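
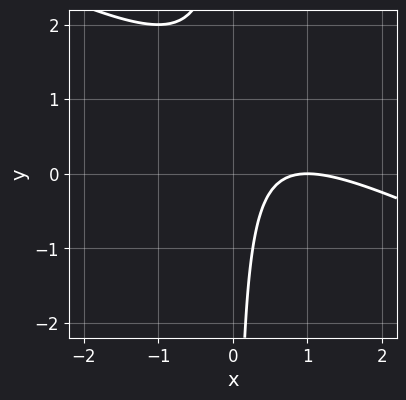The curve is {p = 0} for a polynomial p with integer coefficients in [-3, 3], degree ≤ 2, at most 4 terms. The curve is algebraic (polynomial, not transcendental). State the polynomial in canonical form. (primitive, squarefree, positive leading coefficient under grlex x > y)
First, degree: no degree-1 curve has this shape, so deg p = 2.
Then, from the axis intercepts and sections: one x-axis crossing is at x = 1; the curve avoids every integer y-axis point in the box.
Finally, fitting integer coefficients to these (and the overall shape) gives p.

x^2 + 2*x*y - 2*x + 1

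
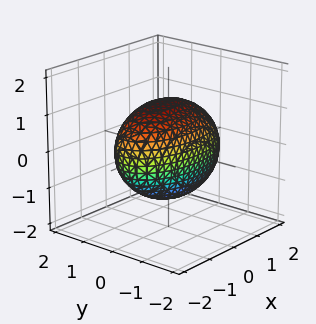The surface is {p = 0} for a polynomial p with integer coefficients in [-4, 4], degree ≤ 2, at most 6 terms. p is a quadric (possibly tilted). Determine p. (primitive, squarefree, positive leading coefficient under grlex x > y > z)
x^2 + 3*y^2 - y*z + 2*z^2 - 3

deg p = 2.
Reading off the gridlines: the y-axis gridline crossings are at y ∈ {-1, 1}.
The integer polynomial consistent with all of this is the stated p.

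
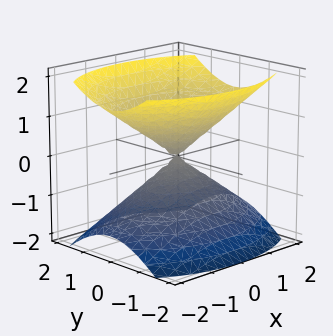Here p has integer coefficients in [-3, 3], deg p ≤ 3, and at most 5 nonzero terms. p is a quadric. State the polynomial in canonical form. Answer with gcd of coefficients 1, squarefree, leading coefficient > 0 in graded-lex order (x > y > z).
There are 2 components.
deg p = 2.
Symmetries: the x ↦ −x reflection is a symmetry, so x appears only in even powers; mirror symmetry y ↦ −y ⇒ only even powers of y; it's symmetric under z → −z, forcing even powers of z.
Against the integer gridlines: it crosses the x-axis at the gridline x = 0; it crosses the y-axis at the gridline y = 0.
These observations pin down the coefficients.

x^2 + 2*y^2 - 2*z^2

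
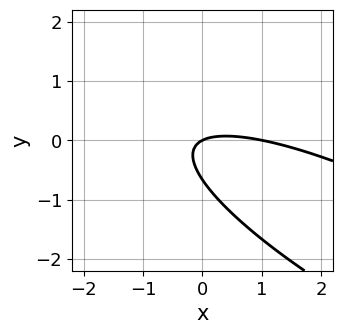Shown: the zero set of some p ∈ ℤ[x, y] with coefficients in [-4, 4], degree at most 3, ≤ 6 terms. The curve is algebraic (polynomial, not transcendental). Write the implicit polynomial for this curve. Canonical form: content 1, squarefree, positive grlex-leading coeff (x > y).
(a) Degree: no degree-1 curve has this shape, so deg p = 2.
(b) From the axis intercepts and sections: the x-axis gridline crossings are at x ∈ {0, 1}; one y-axis crossing is at y = 0.
(c) Putting this together gives p.

x^2 + 3*x*y + 3*y^2 - x + 2*y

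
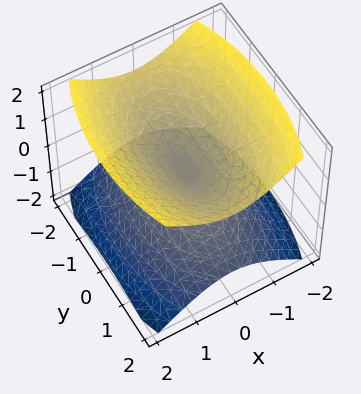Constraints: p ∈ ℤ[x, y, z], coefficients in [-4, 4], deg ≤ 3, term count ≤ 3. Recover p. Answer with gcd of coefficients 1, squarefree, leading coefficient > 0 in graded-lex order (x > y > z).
(a) I count 2 distinct pieces. They look like related sheets of one shape, so recover p as a whole.
(b) Degree: a double cone through the origin; a quadric, so deg p = 2.
(c) Symmetries: it's symmetric under x → −x, forcing even powers of x; it's symmetric under y → −y, forcing even powers of y; the z ↦ −z reflection is a symmetry, so z appears only in even powers.
(d) Reading off the gridlines: one y-axis crossing is at y = 0; it meets the x-axis at x = 0 (among the integer gridlines); one z-axis crossing is at z = 0.
(e) Together with the visible shape, these determine p as stated.

3*x^2 + y^2 - 3*z^2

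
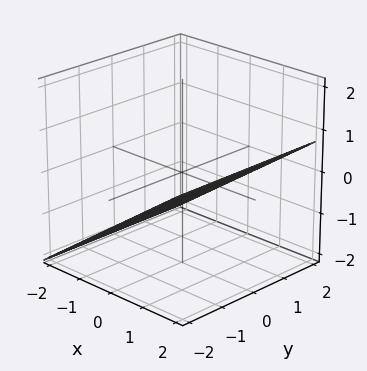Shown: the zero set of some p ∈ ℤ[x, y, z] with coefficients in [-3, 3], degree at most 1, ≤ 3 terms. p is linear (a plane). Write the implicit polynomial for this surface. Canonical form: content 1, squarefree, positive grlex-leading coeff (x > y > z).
2*x - 3*z - 2

The degree is 1 — every cross-section is a straight line — this is a plane.
Observable constraints: it meets the x-axis at x = 1 (among the integer gridlines); no y-intercept at any integer in the box.
These observations pin down the coefficients.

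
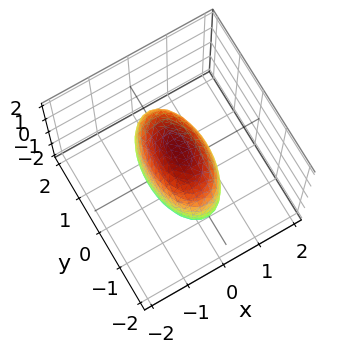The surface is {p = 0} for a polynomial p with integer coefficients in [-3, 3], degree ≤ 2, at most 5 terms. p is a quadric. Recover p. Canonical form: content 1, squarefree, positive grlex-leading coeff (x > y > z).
1. Degree: bounded and convex; a quadric, so deg p = 2.
2. Symmetries: mirror symmetry y ↦ −y ⇒ only even powers of y; it's symmetric under x → −x, forcing even powers of x; it's symmetric under z → −z, forcing even powers of z.
3. Assembling these constraints gives the stated polynomial.

3*x^2 + y^2 + z^2 - 2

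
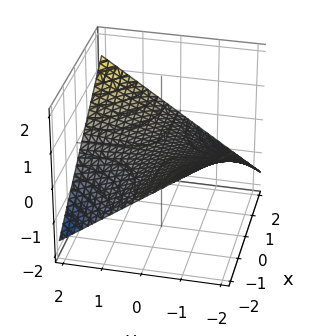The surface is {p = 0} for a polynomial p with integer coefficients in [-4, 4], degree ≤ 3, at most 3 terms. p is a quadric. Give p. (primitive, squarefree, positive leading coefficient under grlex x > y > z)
x*y - 3*z

The degree is 2 — a hyperbolic paraboloid; a quadric.
Against the integer gridlines: one z-axis crossing is at z = 0; the visible y-axis segment lies entirely on the surface.
Matching integer coefficients to the picture gives p. Check: (1, 0, 0) on the x-axis lies on the surface, and p(1, 0, 0) = 0. ✓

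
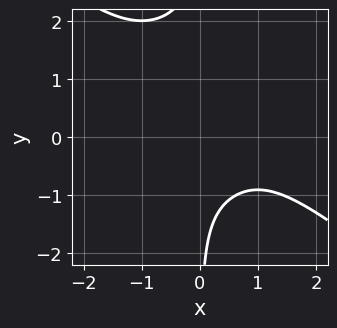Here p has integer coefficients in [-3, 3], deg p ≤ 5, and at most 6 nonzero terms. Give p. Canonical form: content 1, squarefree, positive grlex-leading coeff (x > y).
1. The degree is 4 — the shape is more complex than any degree-3 curve.
2. Observable constraints: it misses every integer gridline on the y-axis; no x-intercept at any integer in the box.
3. Together with the visible shape, these determine p as stated.

x^4 + 2*x*y^3 - 3*x*y^2 + 3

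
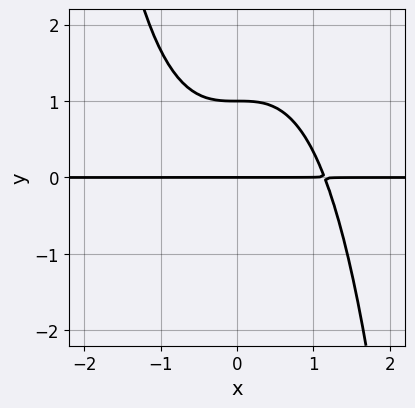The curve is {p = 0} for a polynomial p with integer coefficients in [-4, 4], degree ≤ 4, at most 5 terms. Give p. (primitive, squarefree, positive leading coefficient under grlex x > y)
(a) The degree is 4 — the shape is more complex than any degree-3 curve.
(b) Checking where it meets the axes: the y-axis gridline crossings are at y ∈ {0, 1}; every point of the x-axis in the box is on the curve.
(c) These observations pin down the coefficients.

2*x^3*y + 3*y^2 - 3*y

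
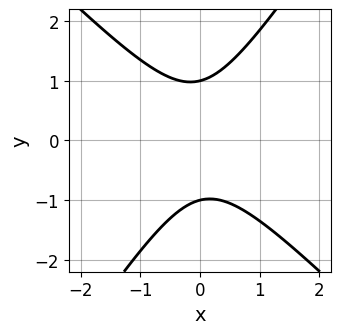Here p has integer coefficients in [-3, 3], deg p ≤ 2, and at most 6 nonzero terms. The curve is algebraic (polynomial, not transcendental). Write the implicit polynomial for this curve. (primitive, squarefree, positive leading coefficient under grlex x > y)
First, degree: the shape is more complex than any degree-1 curve, so deg p = 2.
Then, from the visible intercepts: the curve avoids every integer x-axis point in the box; the y-axis gridline crossings are at y ∈ {-1, 1}.
Finally, the integer polynomial consistent with all of this is the stated p.

3*x^2 + x*y - 2*y^2 + 2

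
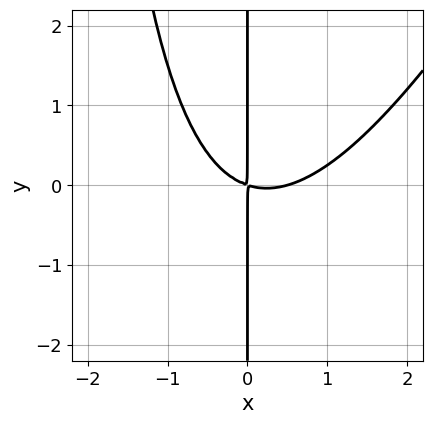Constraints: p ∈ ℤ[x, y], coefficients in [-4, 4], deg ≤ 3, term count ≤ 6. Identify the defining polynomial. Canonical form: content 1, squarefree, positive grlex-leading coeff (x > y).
1. The degree is 3 — a generic line meets the curve in up to 3 points.
2. Checking where it meets the axes: the visible y-axis segment lies entirely on the curve.
3. These observations pin down the coefficients.

2*x^3 - x^2*y - x^2 - 3*x*y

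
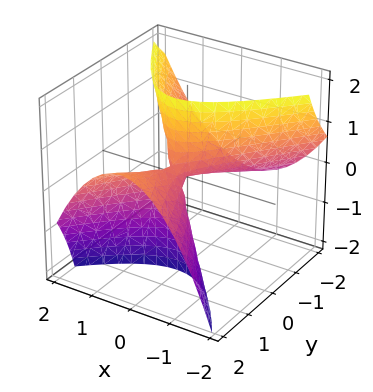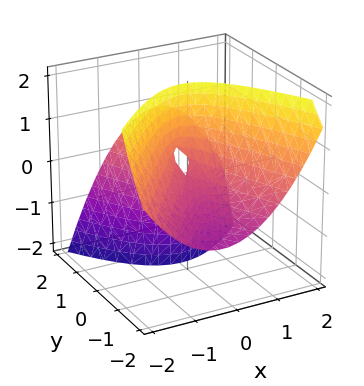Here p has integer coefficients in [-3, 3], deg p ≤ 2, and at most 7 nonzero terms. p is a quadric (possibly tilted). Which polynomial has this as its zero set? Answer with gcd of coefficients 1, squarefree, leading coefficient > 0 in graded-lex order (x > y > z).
First, the degree is 2 — no degree-1 surface has this shape.
Next, checking where it meets the axes: one y-axis crossing is at y = 0; it crosses the x-axis at the gridline x = 0.
Finally, together with the visible shape, these determine p as stated.

3*x^2 - x*y - y^2 + 3*y*z - z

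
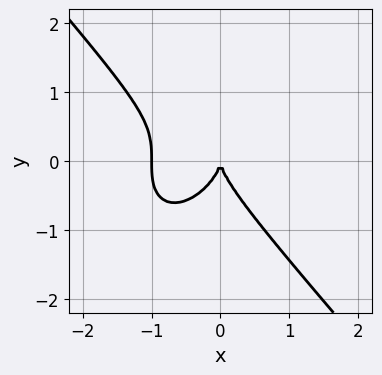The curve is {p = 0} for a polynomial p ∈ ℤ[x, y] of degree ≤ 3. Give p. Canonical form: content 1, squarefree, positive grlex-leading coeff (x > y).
3*x^3 + 2*y^3 + 3*x^2

The degree is 3 — the shape is more complex than any degree-2 curve.
Against the integer gridlines: among the integer gridlines, it crosses the x-axis at x ∈ {-1, 0}; it meets the y-axis at y = 0 (among the integer gridlines).
These observations pin down the coefficients.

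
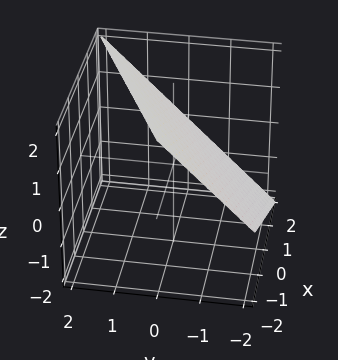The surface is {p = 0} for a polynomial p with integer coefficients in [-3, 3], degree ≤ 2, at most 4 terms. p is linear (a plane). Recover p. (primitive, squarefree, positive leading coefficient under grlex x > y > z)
1. The degree is 1 — every cross-section is a straight line — this is a plane.
2. From the visible intercepts: one z-axis crossing is at z = 1; one y-axis crossing is at y = -1.
3. Putting this together gives p. Check: (2, 0, 0) on the x-axis lies on the surface, and p(2, 0, 0) = 0. ✓

x - 2*y + 2*z - 2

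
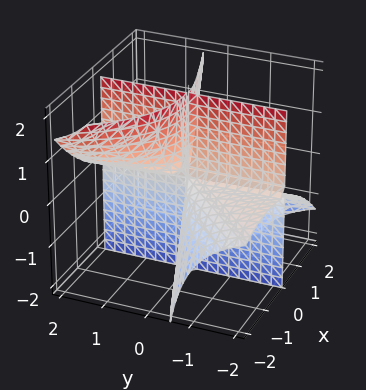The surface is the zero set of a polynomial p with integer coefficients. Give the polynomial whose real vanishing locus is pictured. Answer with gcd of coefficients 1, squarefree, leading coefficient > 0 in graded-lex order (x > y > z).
x^3 - x^2*y - 3*x*y*z

First, the picture has 2 separate pieces.
Next, deg p = 3.
Then, reading off the gridlines: the visible y-axis segment lies entirely on the surface; every point of the z-axis in the box is on the surface; one x-axis crossing is at x = 0.
Finally, solving for integer coefficients yields p as stated.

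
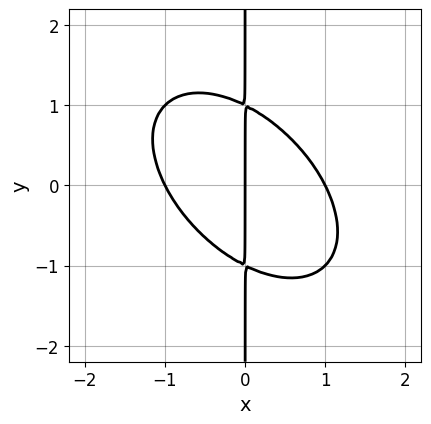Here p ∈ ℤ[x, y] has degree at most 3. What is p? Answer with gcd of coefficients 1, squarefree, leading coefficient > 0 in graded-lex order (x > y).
x^3 + x^2*y + x*y^2 - x

1. deg p = 3. No degree-2 curve has this shape.
2. From the axis intercepts and sections: every point of the y-axis in the box is on the curve; the x-axis gridline crossings are at x ∈ {-1, 0, 1}.
3. Fitting integer coefficients to these (and the overall shape) gives p.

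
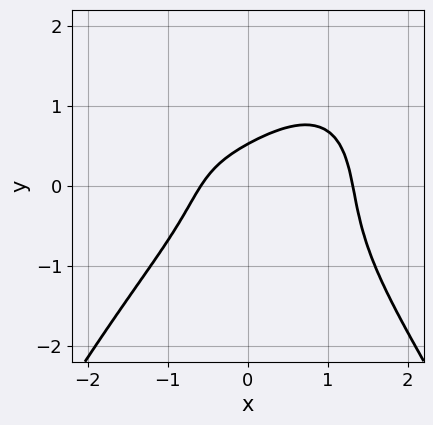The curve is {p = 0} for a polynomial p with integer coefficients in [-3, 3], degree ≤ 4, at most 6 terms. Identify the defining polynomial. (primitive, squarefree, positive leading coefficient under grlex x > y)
2*x^4 + 3*y^3 - 3*x + 3*y - 2

(a) deg p = 4. No degree-3 curve has this shape.
(b) The integer polynomial consistent with all of this is the stated p.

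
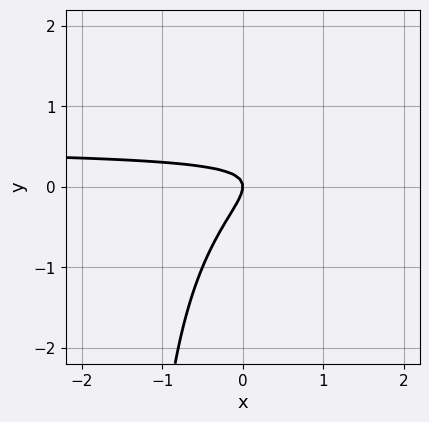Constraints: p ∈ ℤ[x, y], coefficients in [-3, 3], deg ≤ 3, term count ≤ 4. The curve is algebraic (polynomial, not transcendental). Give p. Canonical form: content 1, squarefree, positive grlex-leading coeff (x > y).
2*x*y^2 - 3*x*y + 3*y^2 + x

(a) Degree: the shape is more complex than any degree-2 curve, so deg p = 3.
(b) Observable constraints: it meets the x-axis at x = 0 (among the integer gridlines); one y-axis crossing is at y = 0.
(c) Together with the visible shape, these determine p as stated.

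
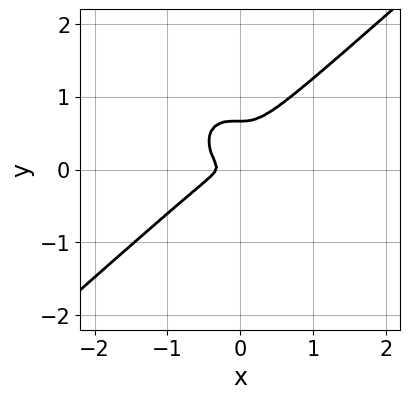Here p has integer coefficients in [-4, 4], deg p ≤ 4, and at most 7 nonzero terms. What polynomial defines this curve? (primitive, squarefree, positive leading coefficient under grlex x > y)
(a) Degree: the shape is more complex than any degree-2 curve, so deg p = 3.
(b) The integer polynomial consistent with all of this is the stated p.

3*x^3 - x^2*y - 3*y^3 + x^2 + 2*y^2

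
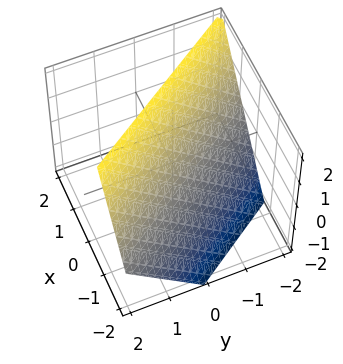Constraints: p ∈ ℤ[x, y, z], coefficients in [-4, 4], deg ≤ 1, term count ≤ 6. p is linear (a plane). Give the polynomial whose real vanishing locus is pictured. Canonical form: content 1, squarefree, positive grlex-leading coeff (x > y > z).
3*x + 2*y - 2*z + 2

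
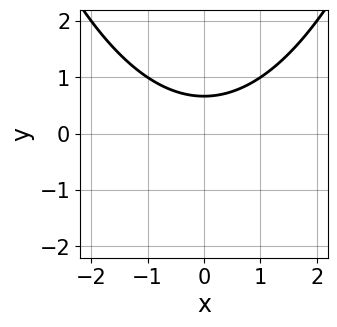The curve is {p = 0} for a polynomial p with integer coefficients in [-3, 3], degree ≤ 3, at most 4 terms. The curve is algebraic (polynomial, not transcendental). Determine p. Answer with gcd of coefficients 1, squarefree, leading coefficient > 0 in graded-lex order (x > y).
x^2 - 3*y + 2

First, degree: a generic line meets the curve in up to 2 points, so deg p = 2.
Then, symmetries: mirror symmetry x ↦ −x ⇒ only even powers of x.
Next, checking where it meets the axes: it misses every integer gridline on the x-axis.
Finally, putting this together gives p.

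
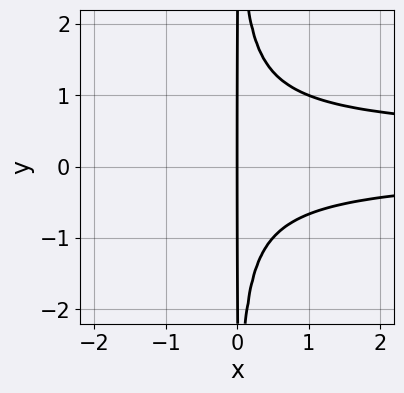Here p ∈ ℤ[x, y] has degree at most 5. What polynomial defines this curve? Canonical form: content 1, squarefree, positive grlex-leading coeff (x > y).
1. Degree: the shape is more complex than any degree-3 curve, so deg p = 4.
2. From the axis intercepts and sections: the visible y-axis segment lies entirely on the curve; it meets the x-axis at x = 0 (among the integer gridlines).
3. Fitting integer coefficients to these (and the overall shape) gives p.

3*x^2*y^2 - x^2*y - 2*x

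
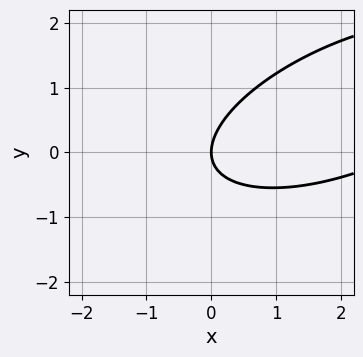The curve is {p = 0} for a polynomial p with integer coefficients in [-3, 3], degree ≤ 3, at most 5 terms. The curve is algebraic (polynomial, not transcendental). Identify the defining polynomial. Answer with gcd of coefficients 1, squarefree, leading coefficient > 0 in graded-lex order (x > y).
deg p = 2.
From the visible intercepts: it crosses the y-axis at the gridline y = 0; it meets the x-axis at x = 0 (among the integer gridlines).
Solving for integer coefficients yields p as stated.

x^2 - 2*x*y + 3*y^2 - 3*x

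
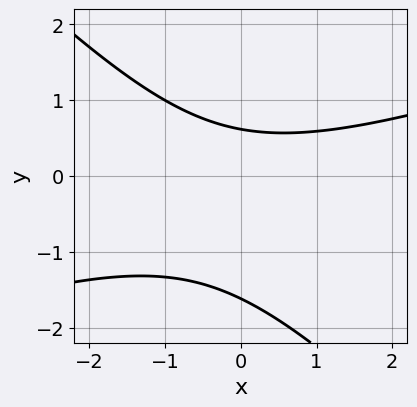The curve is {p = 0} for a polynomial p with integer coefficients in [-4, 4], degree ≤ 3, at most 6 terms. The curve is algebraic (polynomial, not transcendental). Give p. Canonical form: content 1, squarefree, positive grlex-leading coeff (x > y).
x^2 - 2*x*y - 3*y^2 - 3*y + 3

The degree is 2 — the shape is more complex than any degree-1 curve.
Against the integer gridlines: it misses every integer gridline on the x-axis.
Fitting integer coefficients to these (and the overall shape) gives p.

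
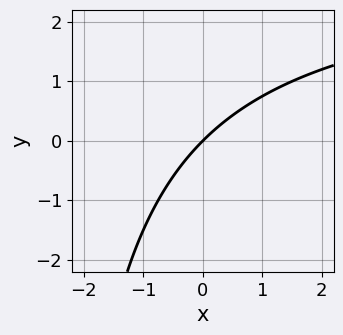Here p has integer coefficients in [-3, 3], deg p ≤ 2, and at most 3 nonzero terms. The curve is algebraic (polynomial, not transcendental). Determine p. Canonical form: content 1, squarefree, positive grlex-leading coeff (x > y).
x*y - 3*x + 3*y

First, degree: a generic line meets the curve in up to 2 points, so deg p = 2.
Next, from the visible intercepts: it meets the x-axis at x = 0 (among the integer gridlines); one y-axis crossing is at y = 0.
Finally, these observations pin down the coefficients.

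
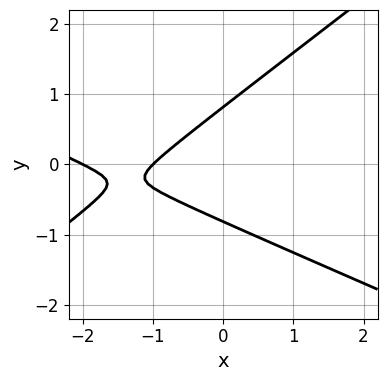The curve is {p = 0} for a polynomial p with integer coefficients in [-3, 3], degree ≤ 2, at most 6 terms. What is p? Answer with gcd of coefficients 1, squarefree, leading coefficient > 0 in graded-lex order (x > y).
First, deg p = 2. A generic line meets the curve in up to 2 points.
Then, reading off the gridlines: the x-axis gridline crossings are at x ∈ {-2, -1}.
Finally, putting this together gives p.

x^2 + x*y - 3*y^2 + 3*x + 2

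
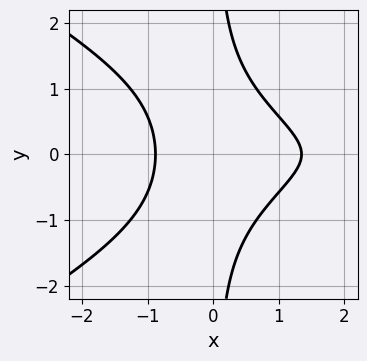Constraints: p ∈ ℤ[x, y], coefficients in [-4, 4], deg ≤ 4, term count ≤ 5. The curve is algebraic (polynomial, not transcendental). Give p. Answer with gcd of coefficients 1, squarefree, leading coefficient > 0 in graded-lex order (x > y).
x^3 - 3*x*y^2 - 3*x^2 + 3

The degree is 3 — the shape is more complex than any degree-2 curve.
Symmetries: the y ↦ −y reflection is a symmetry, so y appears only in even powers.
Observable constraints: it misses every integer gridline on the y-axis.
The integer polynomial consistent with all of this is the stated p.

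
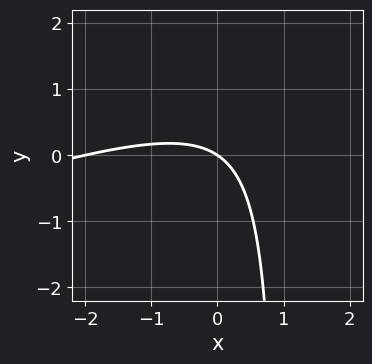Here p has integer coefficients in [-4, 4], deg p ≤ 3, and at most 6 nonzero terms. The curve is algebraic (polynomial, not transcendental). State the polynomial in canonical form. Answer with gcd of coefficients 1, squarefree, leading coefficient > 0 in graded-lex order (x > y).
x^2 - 3*x*y + 2*x + 3*y

(a) Degree: no degree-1 curve has this shape, so deg p = 2.
(b) From the axis intercepts and sections: the x-axis gridline crossings are at x ∈ {-2, 0}; it crosses the y-axis at the gridline y = 0.
(c) Solving for integer coefficients yields p as stated.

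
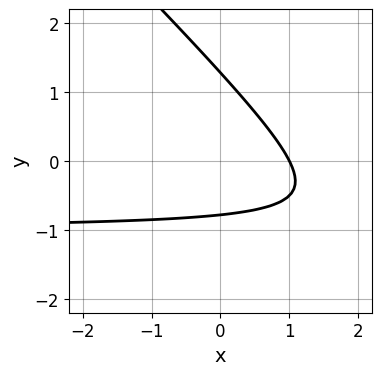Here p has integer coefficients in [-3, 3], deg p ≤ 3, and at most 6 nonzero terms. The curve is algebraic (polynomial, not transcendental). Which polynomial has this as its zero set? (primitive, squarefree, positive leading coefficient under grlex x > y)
2*x*y + 2*y^2 + 2*x - y - 2

(a) Degree: the shape is more complex than any degree-1 curve, so deg p = 2.
(b) Observable constraints: it meets the x-axis at x = 1 (among the integer gridlines).
(c) These observations pin down the coefficients.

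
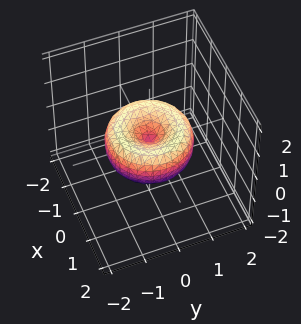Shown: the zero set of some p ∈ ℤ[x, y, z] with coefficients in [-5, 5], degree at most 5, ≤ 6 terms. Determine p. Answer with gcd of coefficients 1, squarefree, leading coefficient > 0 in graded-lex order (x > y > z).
2*x^4 + 4*x^2*y^2 + 2*y^4 - 3*x^2 - 3*y^2 + 3*z^2

First, degree: a generic line meets the surface in up to 4 points, so deg p = 4.
Then, symmetry: the z-axis is an axis of rotation, so x and y enter only as x² + y².
Then, checking where it meets the axes: it meets the x-axis at x = 0 (among the integer gridlines); a circular section at z = 0 has radius between 1 and 2; one y-axis crossing is at y = 0.
Finally, solving for integer coefficients yields p as stated.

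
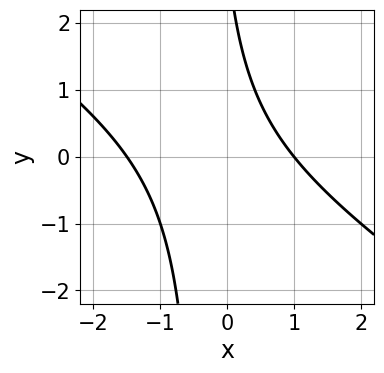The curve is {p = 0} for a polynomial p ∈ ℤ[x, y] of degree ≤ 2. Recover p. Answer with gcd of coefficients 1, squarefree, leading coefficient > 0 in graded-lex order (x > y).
(a) The degree is 2 — a generic line meets the curve in up to 2 points.
(b) Observable constraints: no y-intercept at any integer in the box; one x-axis crossing is at x = 1.
(c) Matching integer coefficients to the picture gives p.

2*x^2 + 3*x*y + x + y - 3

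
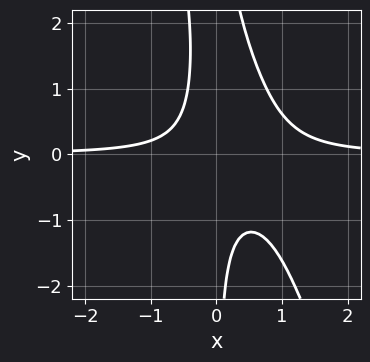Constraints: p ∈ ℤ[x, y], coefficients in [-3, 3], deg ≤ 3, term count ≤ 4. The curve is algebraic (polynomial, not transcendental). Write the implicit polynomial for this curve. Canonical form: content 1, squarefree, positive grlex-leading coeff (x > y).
3*x^2*y + x*y^2 - 2*x*y - 1

1. The degree is 3 — the shape is more complex than any degree-2 curve.
2. Reading off the gridlines: no y-intercept at any integer in the box; it misses every integer gridline on the x-axis.
3. Together with the visible shape, these determine p as stated.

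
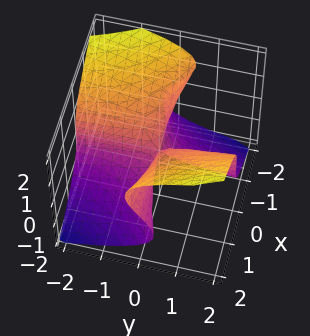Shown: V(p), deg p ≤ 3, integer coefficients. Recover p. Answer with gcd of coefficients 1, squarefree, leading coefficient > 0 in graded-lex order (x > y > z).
1. deg p = 3.
2. From the axis intercepts and sections: one z-axis crossing is at z = 0; every point of the y-axis in the box is on the surface.
3. These observations pin down the coefficients.

x^2*z - 2*z^3 + 3*x*y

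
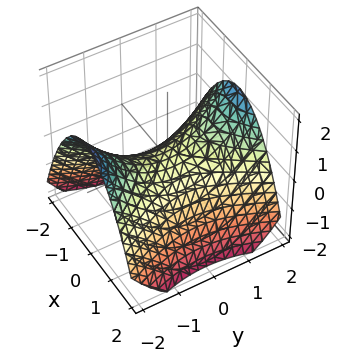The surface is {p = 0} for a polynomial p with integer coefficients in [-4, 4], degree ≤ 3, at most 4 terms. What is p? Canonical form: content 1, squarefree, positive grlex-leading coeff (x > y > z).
1. deg p = 2. A hyperbolic paraboloid; a quadric.
2. Symmetries: mirror symmetry x ↦ −x ⇒ only even powers of x; the y ↦ −y reflection is a symmetry, so y appears only in even powers.
3. Checking where it meets the axes: it meets the y-axis at y = 0 (among the integer gridlines); it crosses the z-axis at the gridline z = 0; it meets the x-axis at x = 0 (among the integer gridlines).
4. Assembling these constraints gives the stated polynomial.

2*x^2 - y^2 + 3*z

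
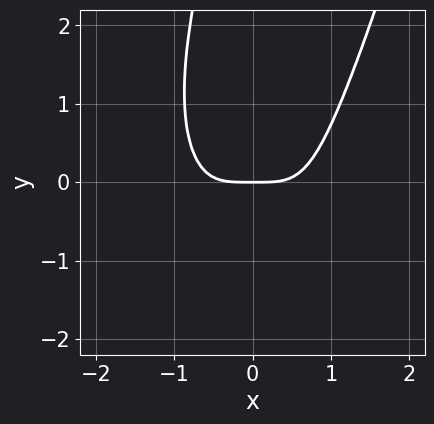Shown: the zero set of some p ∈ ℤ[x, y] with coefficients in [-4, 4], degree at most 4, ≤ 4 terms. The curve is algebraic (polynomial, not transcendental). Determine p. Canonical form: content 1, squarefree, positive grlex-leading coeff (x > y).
First, degree: no degree-3 curve has this shape, so deg p = 4.
Next, reading off the gridlines: it meets the x-axis at x = 0 (among the integer gridlines); it meets the y-axis at y = 0 (among the integer gridlines).
Finally, putting this together gives p.

2*x^4 - x*y^2 - 2*y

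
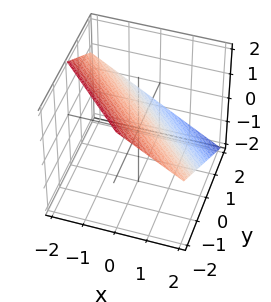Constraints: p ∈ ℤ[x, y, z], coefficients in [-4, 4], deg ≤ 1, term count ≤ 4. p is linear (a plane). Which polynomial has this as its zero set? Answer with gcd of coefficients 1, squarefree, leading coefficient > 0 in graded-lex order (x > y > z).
2*x + 2*y + 3*z - 2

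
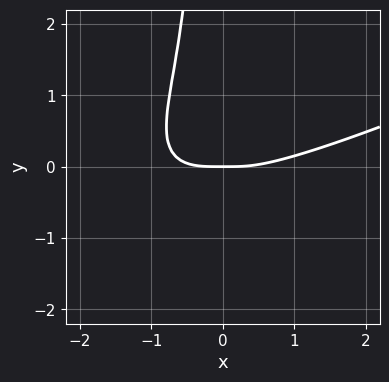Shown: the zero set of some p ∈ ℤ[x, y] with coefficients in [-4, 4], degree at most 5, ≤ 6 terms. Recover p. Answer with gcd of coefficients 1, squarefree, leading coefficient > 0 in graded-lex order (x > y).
First, the degree is 4 — a generic line meets the curve in up to 4 points.
Next, from the visible intercepts: one y-axis crossing is at y = 0; it crosses the x-axis at the gridline x = 0.
Finally, matching integer coefficients to the picture gives p.

x^4 - 3*x^3*y + 2*x^2*y^2 - 3*x^2*y - y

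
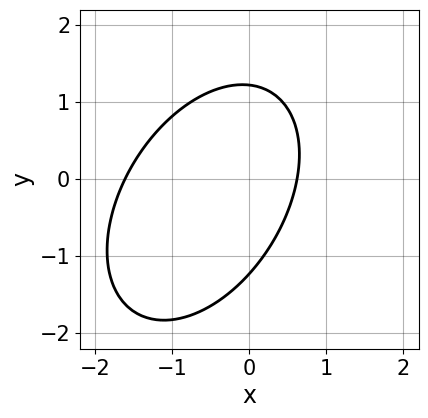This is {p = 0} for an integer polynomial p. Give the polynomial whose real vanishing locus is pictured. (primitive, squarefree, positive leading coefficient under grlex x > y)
(a) Degree: the shape is more complex than any degree-1 curve, so deg p = 2.
(b) Matching integer coefficients to the picture gives p.

3*x^2 - 2*x*y + 2*y^2 + 3*x - 3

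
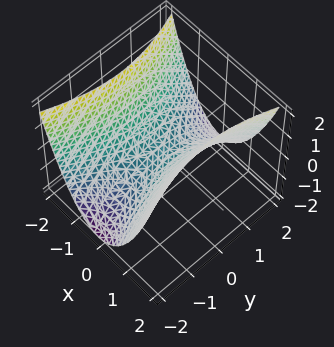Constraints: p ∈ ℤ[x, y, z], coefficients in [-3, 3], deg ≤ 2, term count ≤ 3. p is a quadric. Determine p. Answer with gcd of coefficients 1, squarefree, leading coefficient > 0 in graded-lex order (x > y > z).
First, deg p = 2. A hyperbolic paraboloid; a quadric.
Next, symmetries: mirror symmetry y ↦ −y ⇒ only even powers of y; the x ↦ −x reflection is a symmetry, so x appears only in even powers.
Then, from the visible intercepts: one x-axis crossing is at x = 0; it meets the y-axis at y = 0 (among the integer gridlines); it crosses the z-axis at the gridline z = 0.
Finally, these observations pin down the coefficients.

3*x^2 - y^2 - 3*z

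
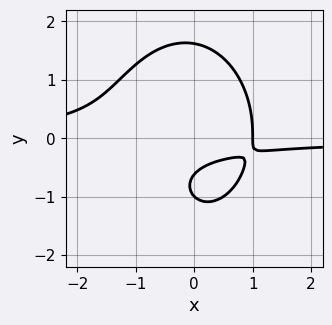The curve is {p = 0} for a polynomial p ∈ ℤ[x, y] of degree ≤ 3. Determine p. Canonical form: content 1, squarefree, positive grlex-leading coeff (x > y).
(a) The degree is 3 — the shape is more complex than any degree-2 curve.
(b) From the axis intercepts and sections: it crosses the x-axis at the gridline x = 1; it meets the y-axis at y = -1 (among the integer gridlines).
(c) Assembling these constraints gives the stated polynomial.

2*x^2*y + y^3 + x - 2*y - 1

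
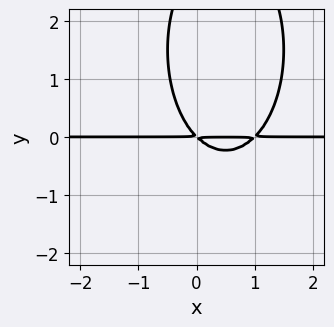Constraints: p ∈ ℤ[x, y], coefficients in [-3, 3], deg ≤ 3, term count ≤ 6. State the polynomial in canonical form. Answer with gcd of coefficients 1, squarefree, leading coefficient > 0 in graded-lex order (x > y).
Degree: no degree-2 curve has this shape, so deg p = 3.
From the axis intercepts and sections: the visible x-axis segment lies entirely on the curve.
Matching integer coefficients to the picture gives p.

3*x^2*y + y^3 - 3*x*y - 3*y^2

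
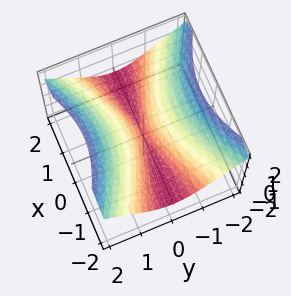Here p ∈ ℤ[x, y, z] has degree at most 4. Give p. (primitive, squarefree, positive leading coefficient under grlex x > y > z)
x^2*z + z^3 - 3*y^2

First, the degree is 3 — a generic line meets the surface in up to 3 points.
Then, reading off the gridlines: it meets the y-axis at y = 0 (among the integer gridlines); every point of the x-axis in the box is on the surface; it meets the z-axis at z = 0 (among the integer gridlines).
Finally, matching integer coefficients to the picture gives p.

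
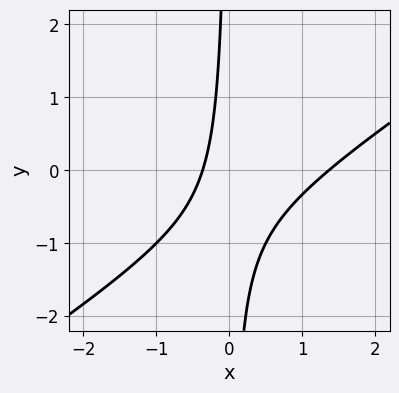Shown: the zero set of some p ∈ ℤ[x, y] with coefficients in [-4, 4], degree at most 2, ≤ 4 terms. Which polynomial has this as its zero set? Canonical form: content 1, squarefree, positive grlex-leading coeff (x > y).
2*x^2 - 3*x*y - 2*x - 1

(a) deg p = 2. No degree-1 curve has this shape.
(b) Observable constraints: it misses every integer gridline on the y-axis.
(c) Matching integer coefficients to the picture gives p.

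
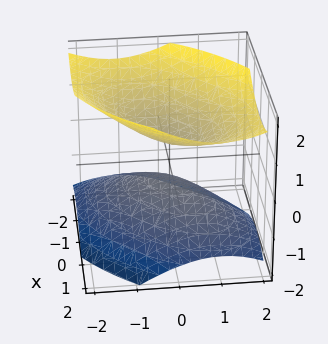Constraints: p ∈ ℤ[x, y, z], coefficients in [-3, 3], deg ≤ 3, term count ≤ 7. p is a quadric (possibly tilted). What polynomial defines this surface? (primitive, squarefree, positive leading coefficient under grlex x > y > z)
2*x^2 - 2*x*y + 2*y^2 - 3*z^2 + 1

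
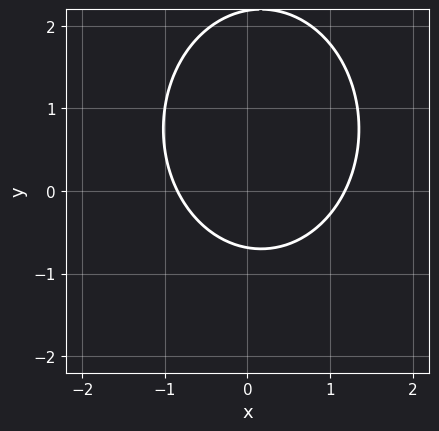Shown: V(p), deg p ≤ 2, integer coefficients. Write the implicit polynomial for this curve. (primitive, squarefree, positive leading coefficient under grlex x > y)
First, the degree is 2 — no degree-1 curve has this shape.
Finally, the integer polynomial consistent with all of this is the stated p.

3*x^2 + 2*y^2 - x - 3*y - 3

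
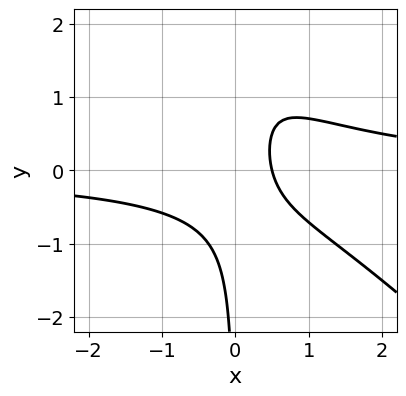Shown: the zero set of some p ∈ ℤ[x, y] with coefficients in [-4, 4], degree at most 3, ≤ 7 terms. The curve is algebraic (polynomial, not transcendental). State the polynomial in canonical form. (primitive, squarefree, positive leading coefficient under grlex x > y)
Degree: no degree-2 curve has this shape, so deg p = 3.
Checking where it meets the axes: no y-intercept at any integer in the box.
Solving for integer coefficients yields p as stated.

2*x^2*y + 2*x*y^2 - 2*x*y - 2*x + 1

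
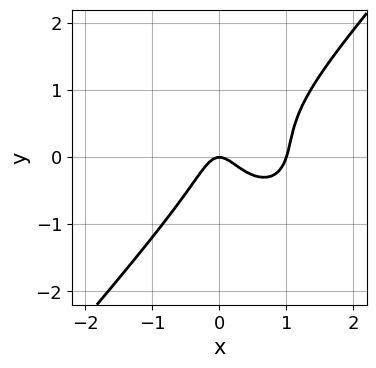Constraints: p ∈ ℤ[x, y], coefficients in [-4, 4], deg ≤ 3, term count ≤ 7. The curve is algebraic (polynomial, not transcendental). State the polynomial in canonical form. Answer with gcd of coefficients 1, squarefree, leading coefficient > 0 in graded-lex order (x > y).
3*x^3 - 2*y^3 - 3*x^2 + y^2 - y

(a) Degree: no degree-2 curve has this shape, so deg p = 3.
(b) Reading off the gridlines: it meets the y-axis at y = 0 (among the integer gridlines); among the integer gridlines, it crosses the x-axis at x ∈ {0, 1}.
(c) Assembling these constraints gives the stated polynomial.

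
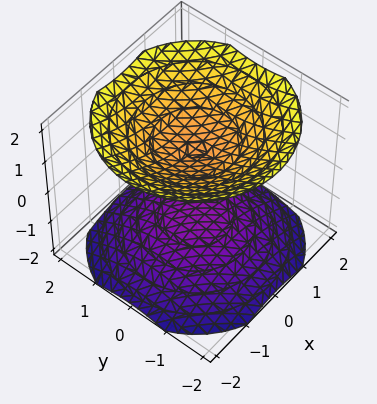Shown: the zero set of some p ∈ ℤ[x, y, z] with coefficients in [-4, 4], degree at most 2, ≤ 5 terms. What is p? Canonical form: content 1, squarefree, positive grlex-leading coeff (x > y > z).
1. There are 2 components. They look like related sheets of one shape, so recover p as a whole.
2. Degree: two separate bowl-shaped sheets opening away from each other; a quadric, so deg p = 2.
3. Symmetries: the z ↦ −z reflection is a symmetry, so z appears only in even powers; every cross-section ⟂ z is a circle, so x, y appear only via x² + y².
4. From the visible intercepts: among the integer gridlines, it crosses the z-axis at z ∈ {-1, 1}; no y-intercept at any integer in the box; the surface avoids every integer x-axis point in the box.
5. Solving for integer coefficients yields p as stated.

2*x^2 + 2*y^2 - 3*z^2 + 3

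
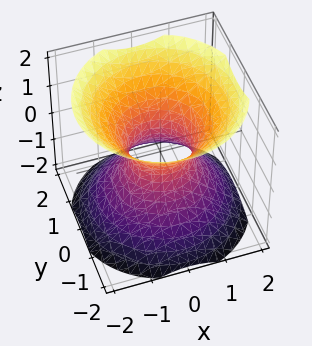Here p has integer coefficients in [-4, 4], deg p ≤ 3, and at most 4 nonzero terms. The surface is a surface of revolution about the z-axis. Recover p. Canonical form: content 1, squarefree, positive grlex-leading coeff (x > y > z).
1. The degree is 2 — a generic line meets the surface in up to 2 points.
2. Symmetries: the z-axis is an axis of rotation, so x and y enter only as x² + y².
3. From the visible intercepts: the surface avoids every integer z-axis point in the box; a circular section at z = 0 has radius between 0 and 1.
4. Together with the visible shape, these determine p as stated.

3*x^2 + 3*y^2 - 3*z^2 - 2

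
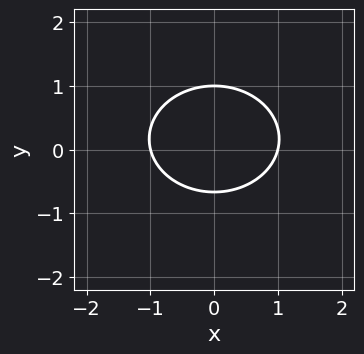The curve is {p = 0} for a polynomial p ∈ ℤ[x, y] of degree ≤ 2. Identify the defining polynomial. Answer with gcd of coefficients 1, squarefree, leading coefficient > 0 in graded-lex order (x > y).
1. Degree: the shape is more complex than any degree-1 curve, so deg p = 2.
2. Symmetries: the x ↦ −x reflection is a symmetry, so x appears only in even powers.
3. From the visible intercepts: it meets the y-axis at y = 1 (among the integer gridlines); the x-axis gridline crossings are at x ∈ {-1, 1}.
4. Together with the visible shape, these determine p as stated.

2*x^2 + 3*y^2 - y - 2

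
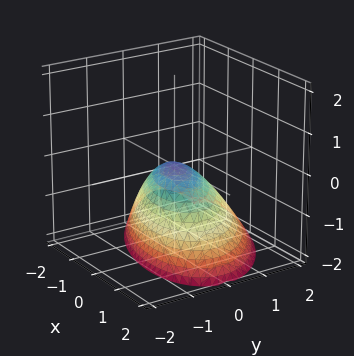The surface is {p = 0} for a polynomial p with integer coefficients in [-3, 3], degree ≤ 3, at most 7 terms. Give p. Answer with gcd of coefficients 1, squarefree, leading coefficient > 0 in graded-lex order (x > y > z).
First, the degree is 2 — the shape is more complex than any degree-1 surface.
Then, reading off the gridlines: it meets the z-axis at z = 0 (among the integer gridlines); it crosses the x-axis at the gridline x = 0.
Finally, matching integer coefficients to the picture gives p.

x^2 + x*y + 2*y^2 + y*z + 2*z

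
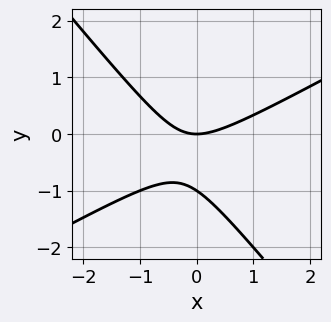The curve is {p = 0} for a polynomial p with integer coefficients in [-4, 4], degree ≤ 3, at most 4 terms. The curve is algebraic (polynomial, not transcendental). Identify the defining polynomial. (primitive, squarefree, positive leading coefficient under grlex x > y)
2*x^2 - 2*x*y - 3*y^2 - 3*y

First, the degree is 2 — the shape is more complex than any degree-1 curve.
Next, against the integer gridlines: among the integer gridlines, it crosses the y-axis at y ∈ {-1, 0}; it crosses the x-axis at the gridline x = 0.
Finally, putting this together gives p.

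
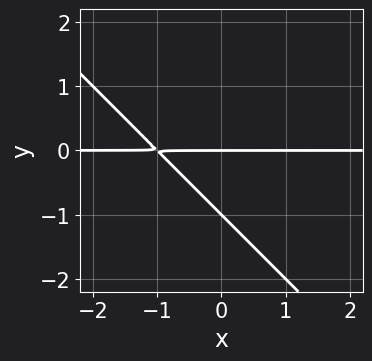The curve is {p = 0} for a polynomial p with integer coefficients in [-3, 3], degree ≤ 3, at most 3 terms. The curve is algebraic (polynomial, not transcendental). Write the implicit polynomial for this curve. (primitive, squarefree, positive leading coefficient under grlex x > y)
x*y + y^2 + y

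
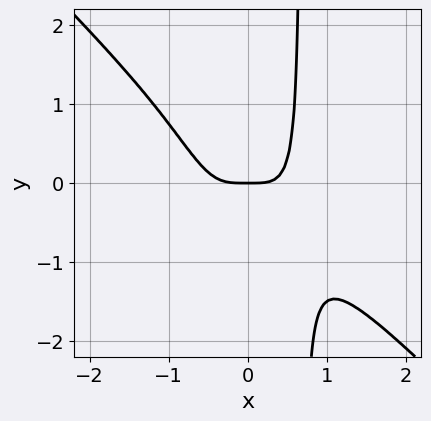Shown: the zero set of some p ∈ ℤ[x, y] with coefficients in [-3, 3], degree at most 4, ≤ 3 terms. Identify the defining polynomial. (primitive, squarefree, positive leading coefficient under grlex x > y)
1. deg p = 4.
2. Checking where it meets the axes: one x-axis crossing is at x = 0; it meets the y-axis at y = 0 (among the integer gridlines).
3. Solving for integer coefficients yields p as stated.

3*x^4 + 3*x^3*y - y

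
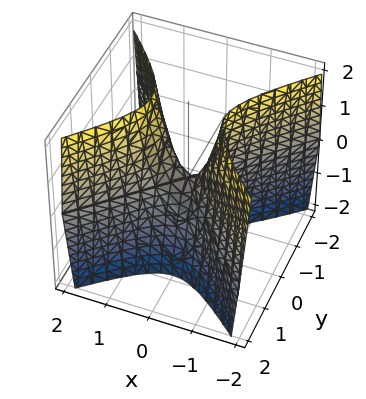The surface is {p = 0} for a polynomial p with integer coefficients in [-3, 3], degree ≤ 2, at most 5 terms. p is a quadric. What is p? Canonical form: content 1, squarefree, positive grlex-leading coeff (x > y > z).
1. Degree: a saddle surface; a quadric, so deg p = 2.
2. Symmetries: it's symmetric under x → −x, forcing even powers of x; the y ↦ −y reflection is a symmetry, so y appears only in even powers.
3. Checking where it meets the axes: it crosses the y-axis at the gridline y = 0; one z-axis crossing is at z = 0; one x-axis crossing is at x = 0.
4. These observations pin down the coefficients.

3*x^2 - 3*y^2 - z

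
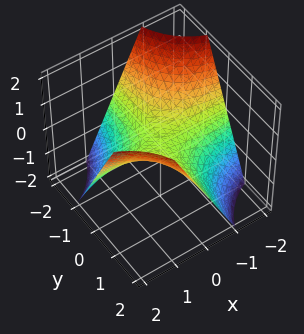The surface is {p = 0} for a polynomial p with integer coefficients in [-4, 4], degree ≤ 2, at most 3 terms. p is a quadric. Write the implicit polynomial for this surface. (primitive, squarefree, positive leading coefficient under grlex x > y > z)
(a) Degree: a hyperbolic paraboloid; a quadric, so deg p = 2.
(b) From the axis intercepts and sections: one z-axis crossing is at z = 0; the visible y-axis segment lies entirely on the surface; the visible x-axis segment lies entirely on the surface.
(c) These observations pin down the coefficients.

x*y - z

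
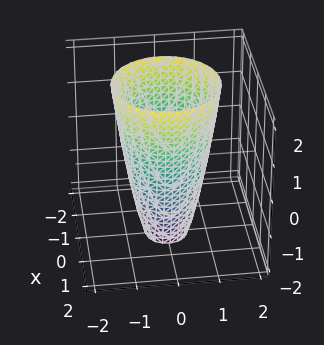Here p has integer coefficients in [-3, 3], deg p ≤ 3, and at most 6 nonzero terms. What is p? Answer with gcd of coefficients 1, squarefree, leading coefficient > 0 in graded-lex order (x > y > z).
3*x^2 + 3*y^2 - z - 3

1. Degree: no degree-1 surface has this shape, so deg p = 2.
2. Symmetries: the z-axis is an axis of rotation, so x and y enter only as x² + y².
3. Reading off the gridlines: no z-intercept at any integer in the box; a circular section at z = -2 has radius between 0 and 1; among the integer gridlines, it crosses the x-axis at x ∈ {-1, 1}; among the integer gridlines, it crosses the y-axis at y ∈ {-1, 1}.
4. Matching integer coefficients to the picture gives p.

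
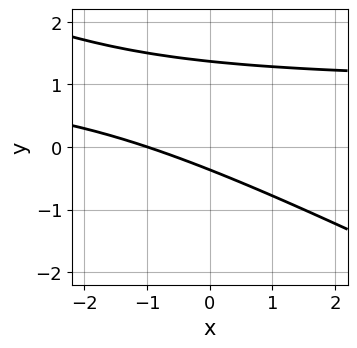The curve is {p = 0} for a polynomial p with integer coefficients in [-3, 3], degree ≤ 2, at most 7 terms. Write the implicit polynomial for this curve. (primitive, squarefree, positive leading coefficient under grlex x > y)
(a) Degree: no degree-1 curve has this shape, so deg p = 2.
(b) Checking where it meets the axes: one x-axis crossing is at x = -1.
(c) The integer polynomial consistent with all of this is the stated p.

x*y + 2*y^2 - x - 2*y - 1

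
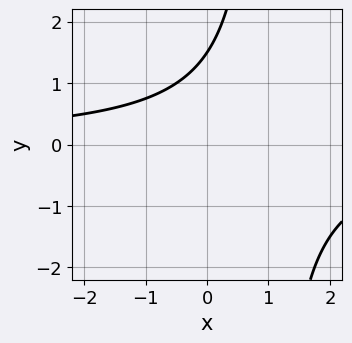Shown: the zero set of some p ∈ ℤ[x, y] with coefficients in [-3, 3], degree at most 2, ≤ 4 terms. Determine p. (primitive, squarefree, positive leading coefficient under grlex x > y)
First, deg p = 2. The shape is more complex than any degree-1 curve.
Next, observable constraints: the curve avoids every integer x-axis point in the box.
Finally, fitting integer coefficients to these (and the overall shape) gives p.

2*x*y - 2*y + 3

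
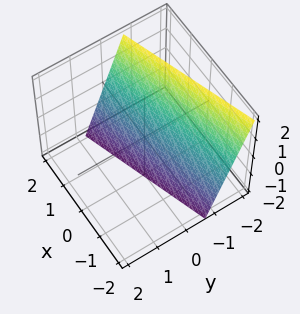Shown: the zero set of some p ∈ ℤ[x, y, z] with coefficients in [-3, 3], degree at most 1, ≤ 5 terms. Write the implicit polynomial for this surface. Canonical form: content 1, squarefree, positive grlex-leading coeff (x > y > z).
Degree: every cross-section is a straight line — this is a plane, so deg p = 1.
From the visible intercepts: it crosses the x-axis at the gridline x = 2; it crosses the z-axis at the gridline z = -2.
Putting this together gives p.

x - 3*y - z - 2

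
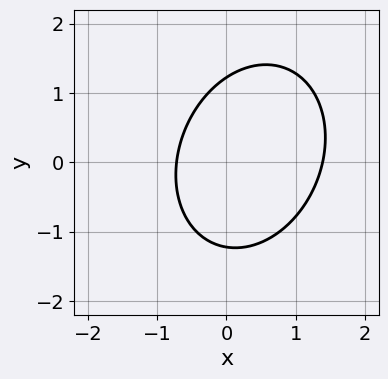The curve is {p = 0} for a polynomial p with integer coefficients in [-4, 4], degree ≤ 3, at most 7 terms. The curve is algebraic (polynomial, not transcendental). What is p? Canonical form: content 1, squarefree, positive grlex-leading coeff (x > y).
3*x^2 - x*y + 2*y^2 - 2*x - 3

(a) Degree: a generic line meets the curve in up to 2 points, so deg p = 2.
(b) The integer polynomial consistent with all of this is the stated p.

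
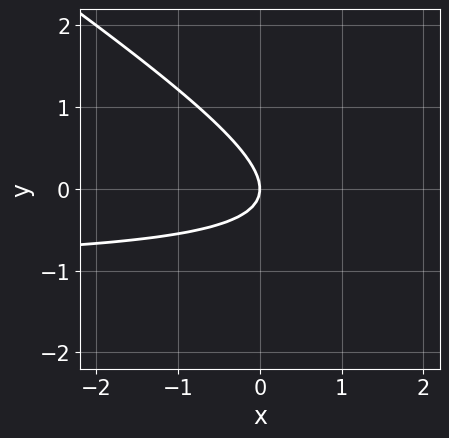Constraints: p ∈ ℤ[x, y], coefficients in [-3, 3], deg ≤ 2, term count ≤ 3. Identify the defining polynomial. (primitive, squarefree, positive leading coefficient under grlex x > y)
2*x*y + 3*y^2 + 2*x

First, deg p = 2.
Next, reading off the gridlines: it crosses the x-axis at the gridline x = 0; one y-axis crossing is at y = 0.
Finally, matching integer coefficients to the picture gives p.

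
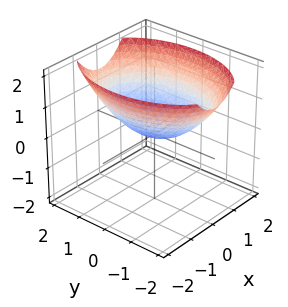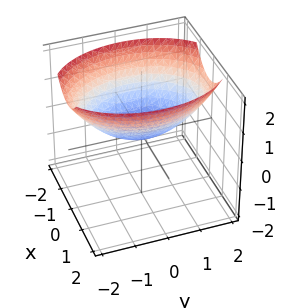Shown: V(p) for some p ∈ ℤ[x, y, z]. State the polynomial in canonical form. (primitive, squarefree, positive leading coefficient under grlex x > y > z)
First, degree: a single bowl opening along one axis; a quadric, so deg p = 2.
Next, symmetries: mirror symmetry x ↦ −x ⇒ only even powers of x; mirror symmetry y ↦ −y ⇒ only even powers of y.
Next, against the integer gridlines: it meets the y-axis at y = 0 (among the integer gridlines); it crosses the z-axis at the gridline z = 0; it crosses the x-axis at the gridline x = 0.
Finally, these observations pin down the coefficients.

2*x^2 + y^2 - 3*z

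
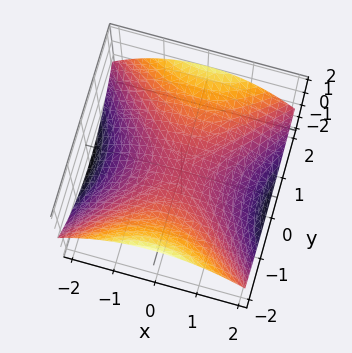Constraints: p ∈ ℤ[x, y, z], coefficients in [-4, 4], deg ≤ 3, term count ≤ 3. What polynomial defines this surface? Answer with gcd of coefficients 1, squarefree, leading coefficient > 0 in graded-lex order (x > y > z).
1. The degree is 2 — a hyperbolic paraboloid; a quadric.
2. Symmetries: mirror symmetry x ↦ −x ⇒ only even powers of x; it's symmetric under y → −y, forcing even powers of y.
3. Reading off the gridlines: one y-axis crossing is at y = 0; it crosses the z-axis at the gridline z = 0.
4. Fitting integer coefficients to these (and the overall shape) gives p.

x^2 - y^2 + 3*z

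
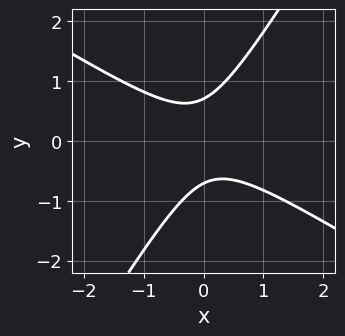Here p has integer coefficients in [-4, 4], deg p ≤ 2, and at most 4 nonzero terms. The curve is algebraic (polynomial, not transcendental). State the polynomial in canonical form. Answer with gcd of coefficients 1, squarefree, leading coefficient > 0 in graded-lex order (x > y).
(a) The degree is 2 — no degree-1 curve has this shape.
(b) Observable constraints: no x-intercept at any integer in the box.
(c) Together with the visible shape, these determine p as stated.

2*x^2 + 2*x*y - 2*y^2 + 1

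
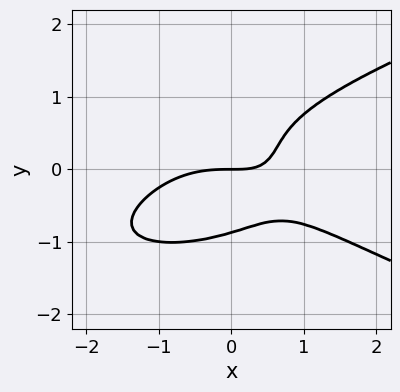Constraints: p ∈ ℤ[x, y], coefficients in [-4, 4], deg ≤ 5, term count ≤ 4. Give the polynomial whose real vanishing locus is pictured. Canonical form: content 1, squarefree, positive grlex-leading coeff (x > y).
3*y^4 - x^3 - 2*x*y + 2*y

The degree is 4 — a generic line meets the curve in up to 4 points.
Against the integer gridlines: it meets the x-axis at x = 0 (among the integer gridlines); it crosses the y-axis at the gridline y = 0.
Putting this together gives p.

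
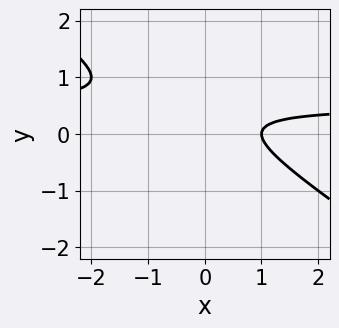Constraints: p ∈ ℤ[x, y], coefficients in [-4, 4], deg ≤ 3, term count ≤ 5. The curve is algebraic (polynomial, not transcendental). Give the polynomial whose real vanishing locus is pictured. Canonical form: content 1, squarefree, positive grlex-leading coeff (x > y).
(a) deg p = 2.
(b) Reading off the gridlines: the curve avoids every integer y-axis point in the box; it meets the x-axis at x = 1 (among the integer gridlines).
(c) Together with the visible shape, these determine p as stated.

2*x*y + 3*y^2 - x - 2*y + 1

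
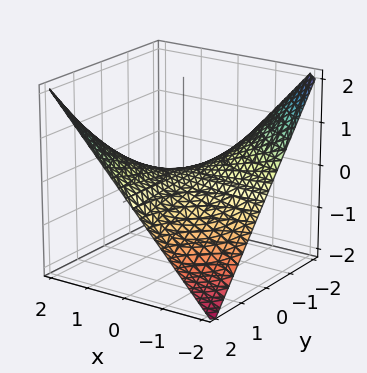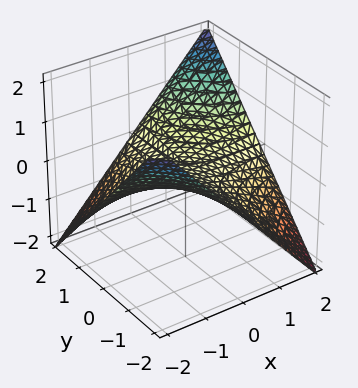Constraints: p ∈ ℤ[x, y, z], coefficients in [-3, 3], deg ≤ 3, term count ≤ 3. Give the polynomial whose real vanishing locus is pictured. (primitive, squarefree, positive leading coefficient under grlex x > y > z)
x*y - 2*z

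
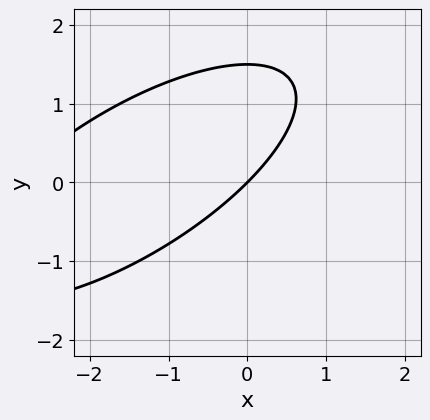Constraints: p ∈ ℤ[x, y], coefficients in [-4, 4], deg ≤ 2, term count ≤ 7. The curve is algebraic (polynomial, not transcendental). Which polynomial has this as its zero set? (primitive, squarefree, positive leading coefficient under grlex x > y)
First, deg p = 2. No degree-1 curve has this shape.
Then, observable constraints: it crosses the y-axis at the gridline y = 0; one x-axis crossing is at x = 0.
Finally, solving for integer coefficients yields p as stated.

x^2 - 2*x*y + 2*y^2 + 3*x - 3*y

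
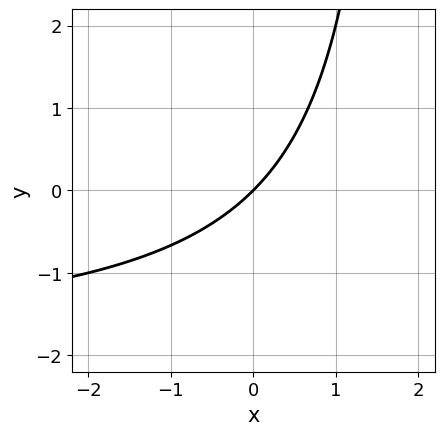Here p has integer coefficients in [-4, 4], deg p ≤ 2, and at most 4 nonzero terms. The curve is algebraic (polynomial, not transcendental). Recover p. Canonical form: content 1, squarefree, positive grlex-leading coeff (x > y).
x*y + 2*x - 2*y

(a) The degree is 2 — no degree-1 curve has this shape.
(b) From the visible intercepts: one y-axis crossing is at y = 0; one x-axis crossing is at x = 0.
(c) These observations pin down the coefficients.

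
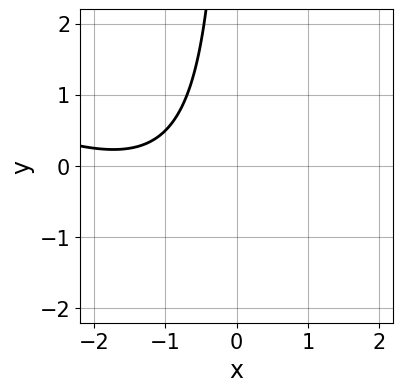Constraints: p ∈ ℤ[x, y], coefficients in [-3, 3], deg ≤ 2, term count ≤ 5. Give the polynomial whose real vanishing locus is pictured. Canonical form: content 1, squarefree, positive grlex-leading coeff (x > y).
x^2 + 2*x*y + 3*x + 3

(a) deg p = 2. No degree-1 curve has this shape.
(b) From the visible intercepts: it misses every integer gridline on the x-axis; it misses every integer gridline on the y-axis.
(c) Assembling these constraints gives the stated polynomial.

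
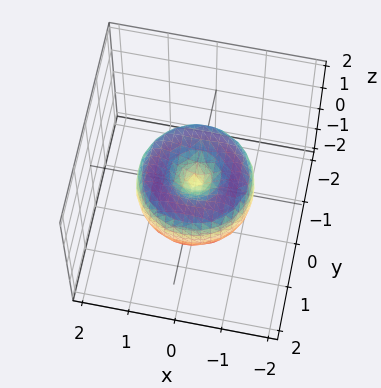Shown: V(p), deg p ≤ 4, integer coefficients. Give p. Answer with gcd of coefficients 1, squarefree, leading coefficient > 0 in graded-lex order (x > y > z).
2*x^4 + 4*x^2*y^2 + 2*y^4 - 3*x^2 - 3*y^2 + 2*z^2

1. deg p = 4.
2. Symmetry: every cross-section ⟂ z is a circle, so x, y appear only via x² + y².
3. Reading off the gridlines: it crosses the y-axis at the gridline y = 0; it crosses the z-axis at the gridline z = 0.
4. These observations pin down the coefficients.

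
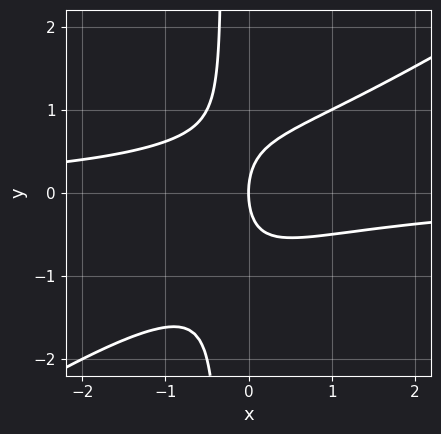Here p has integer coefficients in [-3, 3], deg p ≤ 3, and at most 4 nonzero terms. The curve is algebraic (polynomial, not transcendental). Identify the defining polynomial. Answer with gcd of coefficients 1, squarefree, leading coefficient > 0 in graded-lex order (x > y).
2*x^2*y - 3*x*y^2 - y^2 + 2*x

First, degree: the shape is more complex than any degree-2 curve, so deg p = 3.
Then, from the axis intercepts and sections: it crosses the y-axis at the gridline y = 0; it crosses the x-axis at the gridline x = 0.
Finally, these observations pin down the coefficients.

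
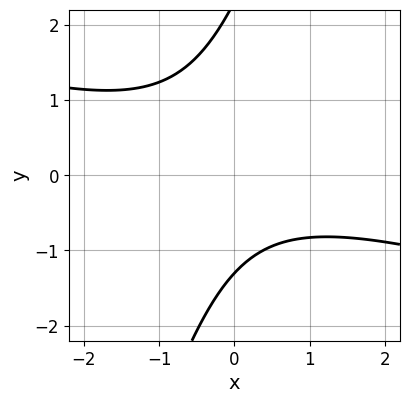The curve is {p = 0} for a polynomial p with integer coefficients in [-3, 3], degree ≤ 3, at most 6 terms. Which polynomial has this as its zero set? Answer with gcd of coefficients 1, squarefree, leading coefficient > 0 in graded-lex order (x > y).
x^2 + 3*x*y - y^2 + y + 3

1. deg p = 2. A generic line meets the curve in up to 2 points.
2. Against the integer gridlines: it misses every integer gridline on the x-axis.
3. The integer polynomial consistent with all of this is the stated p.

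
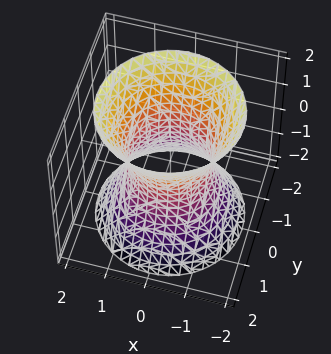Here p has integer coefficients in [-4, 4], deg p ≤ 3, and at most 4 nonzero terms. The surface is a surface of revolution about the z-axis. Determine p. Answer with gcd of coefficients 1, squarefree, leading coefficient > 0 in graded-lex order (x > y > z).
First, degree: a generic line meets the surface in up to 2 points, so deg p = 2.
Next, symmetries: the surface is invariant under rotation about z: p = q(x² + y², z).
Next, from the axis intercepts and sections: among the integer gridlines, it crosses the x-axis at x ∈ {-1, 1}; among the integer gridlines, it crosses the y-axis at y ∈ {-1, 1}; a circular section at z = -2 has radius between 1 and 2.
Finally, together with the visible shape, these determine p as stated.

2*x^2 + 2*y^2 - z^2 - 2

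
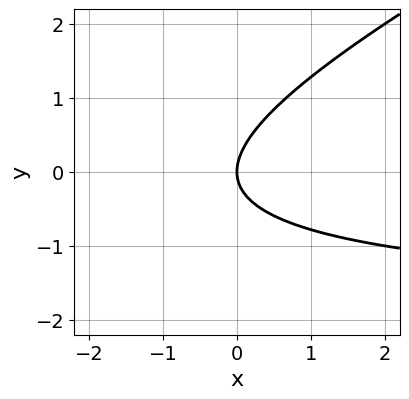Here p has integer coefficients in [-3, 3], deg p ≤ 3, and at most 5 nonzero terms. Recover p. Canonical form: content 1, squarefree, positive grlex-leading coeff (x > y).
First, deg p = 2. The shape is more complex than any degree-1 curve.
Next, reading off the gridlines: it crosses the y-axis at the gridline y = 0; it meets the x-axis at x = 0 (among the integer gridlines).
Finally, putting this together gives p.

x*y - 2*y^2 + 2*x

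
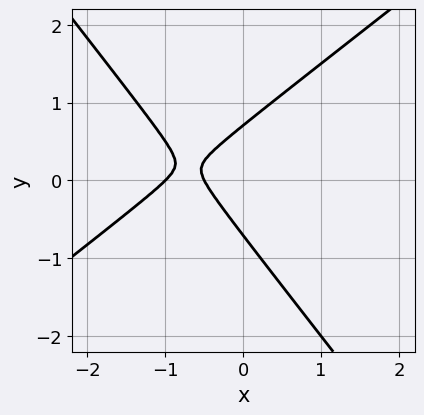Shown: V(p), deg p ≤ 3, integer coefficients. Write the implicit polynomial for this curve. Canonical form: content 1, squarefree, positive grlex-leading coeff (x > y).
2*x^2 - x*y - 2*y^2 + 3*x + 1

(a) deg p = 2. A generic line meets the curve in up to 2 points.
(b) Observable constraints: it meets the x-axis at x = -1 (among the integer gridlines).
(c) Solving for integer coefficients yields p as stated.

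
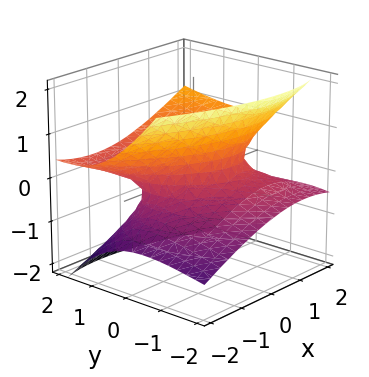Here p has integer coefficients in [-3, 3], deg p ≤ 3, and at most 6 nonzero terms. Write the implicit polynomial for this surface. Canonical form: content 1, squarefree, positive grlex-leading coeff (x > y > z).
The degree is 2 — a generic line meets the surface in up to 2 points.
From the axis intercepts and sections: the surface avoids every integer z-axis point in the box; among the integer gridlines, it crosses the y-axis at y ∈ {-1, 1}; the x-axis gridline crossings are at x ∈ {-1, 1}.
Putting this together gives p.

x^2 + x*y + y^2 - 3*y*z - 3*z^2 - 1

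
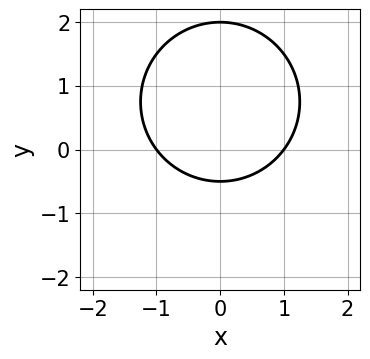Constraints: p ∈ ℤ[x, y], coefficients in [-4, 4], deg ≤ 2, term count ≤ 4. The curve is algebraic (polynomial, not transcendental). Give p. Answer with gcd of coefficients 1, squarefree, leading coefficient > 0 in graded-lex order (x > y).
2*x^2 + 2*y^2 - 3*y - 2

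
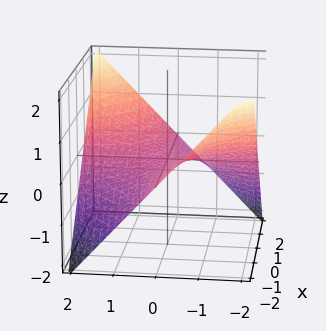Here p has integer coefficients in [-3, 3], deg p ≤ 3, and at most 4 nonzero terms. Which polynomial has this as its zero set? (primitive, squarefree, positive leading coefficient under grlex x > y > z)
x*y - 2*z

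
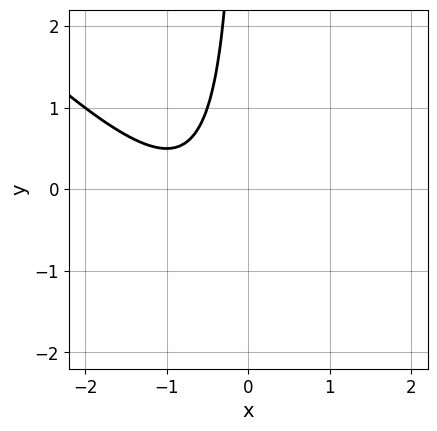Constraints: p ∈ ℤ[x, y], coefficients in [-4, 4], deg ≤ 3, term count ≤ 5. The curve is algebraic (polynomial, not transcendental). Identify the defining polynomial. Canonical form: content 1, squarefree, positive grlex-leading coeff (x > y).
(a) The degree is 2 — a generic line meets the curve in up to 2 points.
(b) From the axis intercepts and sections: it misses every integer gridline on the y-axis; it misses every integer gridline on the x-axis.
(c) Assembling these constraints gives the stated polynomial.

2*x^2 + 2*x*y + 3*x + 2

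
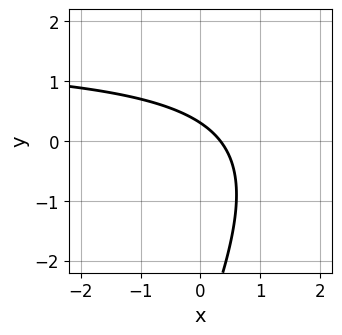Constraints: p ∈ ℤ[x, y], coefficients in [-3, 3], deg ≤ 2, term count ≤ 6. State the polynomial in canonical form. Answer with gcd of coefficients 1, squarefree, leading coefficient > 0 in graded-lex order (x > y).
(a) deg p = 2. No degree-1 curve has this shape.
(b) Solving for integer coefficients yields p as stated.

2*x*y - y^2 - 3*x - 3*y + 1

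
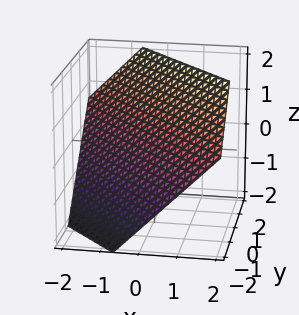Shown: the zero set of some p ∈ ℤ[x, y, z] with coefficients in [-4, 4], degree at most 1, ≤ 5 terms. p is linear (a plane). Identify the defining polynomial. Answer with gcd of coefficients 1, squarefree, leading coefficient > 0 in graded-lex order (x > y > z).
3*x + 3*y - 3*z + 2

1. deg p = 1. Every cross-section is a straight line — this is a plane.
2. Matching integer coefficients to the picture gives p.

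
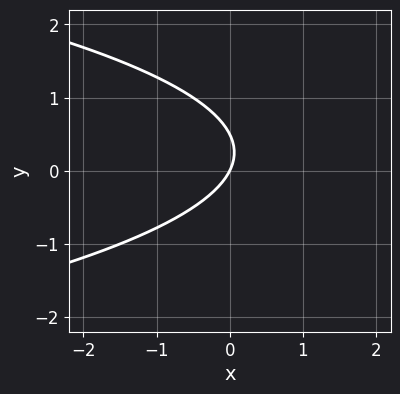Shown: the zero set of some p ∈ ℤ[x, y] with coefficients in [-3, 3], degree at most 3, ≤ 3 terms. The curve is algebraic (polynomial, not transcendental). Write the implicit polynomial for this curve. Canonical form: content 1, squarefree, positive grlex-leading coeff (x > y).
1. Degree: the shape is more complex than any degree-1 curve, so deg p = 2.
2. From the visible intercepts: it meets the y-axis at y = 0 (among the integer gridlines); it meets the x-axis at x = 0 (among the integer gridlines).
3. The integer polynomial consistent with all of this is the stated p.

2*y^2 + 2*x - y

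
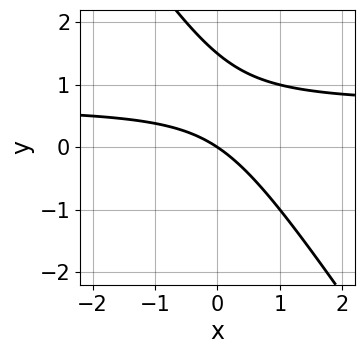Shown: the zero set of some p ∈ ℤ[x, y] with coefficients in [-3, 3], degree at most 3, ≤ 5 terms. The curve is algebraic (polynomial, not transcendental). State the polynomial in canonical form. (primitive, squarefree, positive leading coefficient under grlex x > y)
3*x*y + 2*y^2 - 2*x - 3*y

First, deg p = 2. No degree-1 curve has this shape.
Next, observable constraints: it meets the y-axis at y = 0 (among the integer gridlines); it meets the x-axis at x = 0 (among the integer gridlines).
Finally, fitting integer coefficients to these (and the overall shape) gives p.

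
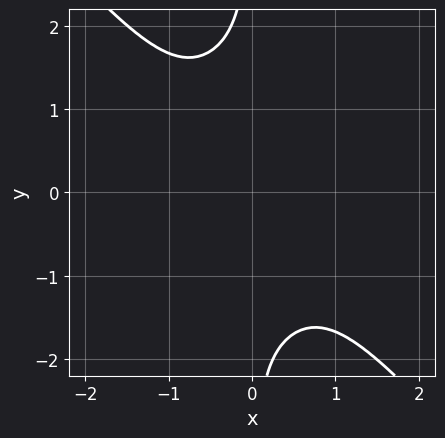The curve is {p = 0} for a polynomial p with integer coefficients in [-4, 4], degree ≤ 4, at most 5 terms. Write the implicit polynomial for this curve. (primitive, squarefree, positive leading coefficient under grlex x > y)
3*x^4 + 2*x*y^3 - 2*x*y + 3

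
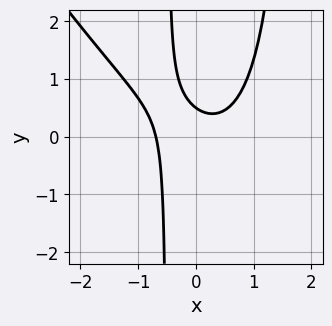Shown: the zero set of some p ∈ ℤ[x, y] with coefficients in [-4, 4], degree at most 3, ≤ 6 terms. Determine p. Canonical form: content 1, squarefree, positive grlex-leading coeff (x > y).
3*x^3 + 2*x^2*y - 3*x*y - 2*y + 1

deg p = 3. The shape is more complex than any degree-2 curve.
Matching integer coefficients to the picture gives p.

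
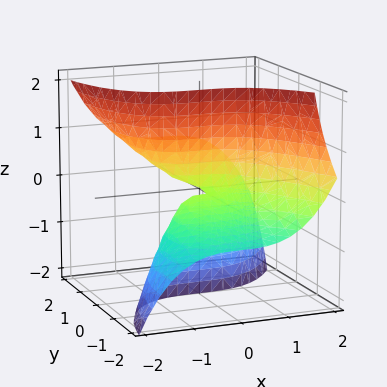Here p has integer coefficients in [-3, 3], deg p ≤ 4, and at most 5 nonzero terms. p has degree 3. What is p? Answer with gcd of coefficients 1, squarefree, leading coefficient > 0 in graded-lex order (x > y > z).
(a) deg p = 3.
(b) From the axis intercepts and sections: every point of the z-axis in the box is on the surface; it crosses the y-axis at the gridline y = 0; it crosses the x-axis at the gridline x = 0.
(c) Solving for integer coefficients yields p as stated.

x^3 - y^2 + 3*y*z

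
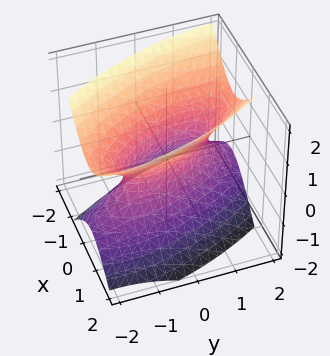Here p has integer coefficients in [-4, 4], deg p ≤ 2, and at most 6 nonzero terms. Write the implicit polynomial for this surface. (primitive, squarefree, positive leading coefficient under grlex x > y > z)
(a) Degree: the shape is more complex than any degree-1 surface, so deg p = 2.
(b) Observable constraints: it misses every integer gridline on the z-axis; the y-axis gridline crossings are at y ∈ {-1, 1}.
(c) Assembling these constraints gives the stated polynomial.

3*x^2 + 2*x*y + y^2 - 2*z^2 - 1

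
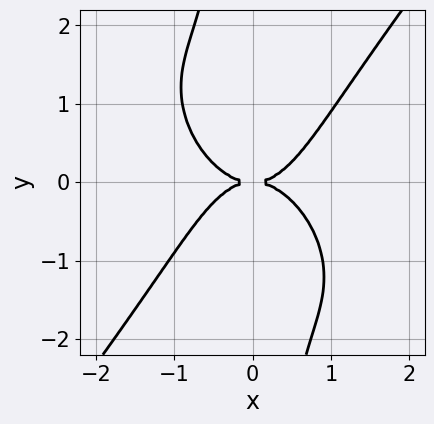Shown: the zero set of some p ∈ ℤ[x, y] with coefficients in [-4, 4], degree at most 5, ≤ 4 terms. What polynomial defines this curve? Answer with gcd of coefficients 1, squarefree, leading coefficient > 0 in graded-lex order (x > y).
3*x^4 + x^3*y - 2*x*y^3 - 3*y^2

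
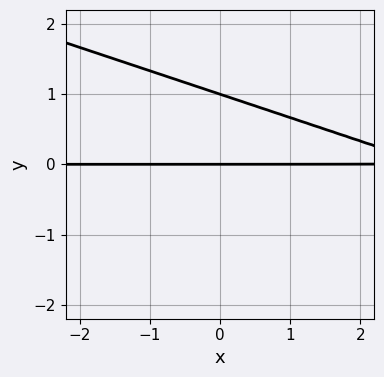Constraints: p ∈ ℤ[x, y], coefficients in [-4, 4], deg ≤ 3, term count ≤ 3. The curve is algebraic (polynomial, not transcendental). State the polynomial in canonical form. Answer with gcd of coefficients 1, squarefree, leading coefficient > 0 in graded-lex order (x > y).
1. Degree: the shape is more complex than any degree-1 curve, so deg p = 2.
2. Reading off the gridlines: the visible x-axis segment lies entirely on the curve; the y-axis gridline crossings are at y ∈ {0, 1}.
3. These observations pin down the coefficients.

x*y + 3*y^2 - 3*y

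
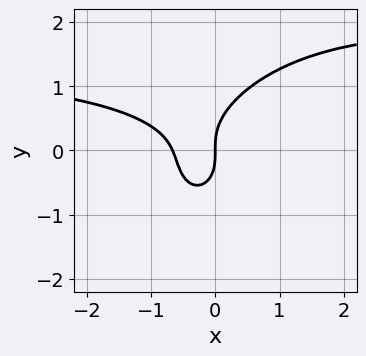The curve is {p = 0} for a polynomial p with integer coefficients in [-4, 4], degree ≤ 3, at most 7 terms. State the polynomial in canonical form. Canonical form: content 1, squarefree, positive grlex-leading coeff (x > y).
2*x^2*y - x*y^2 + 2*y^3 - 3*x^2 - 2*x

(a) Degree: no degree-2 curve has this shape, so deg p = 3.
(b) From the axis intercepts and sections: it crosses the x-axis at the gridline x = 0; it crosses the y-axis at the gridline y = 0.
(c) The integer polynomial consistent with all of this is the stated p.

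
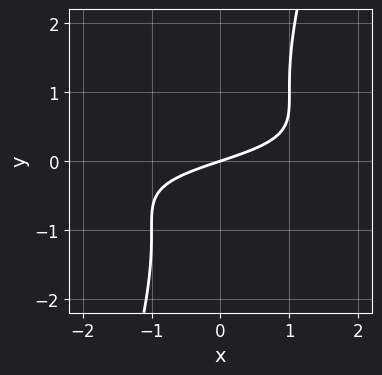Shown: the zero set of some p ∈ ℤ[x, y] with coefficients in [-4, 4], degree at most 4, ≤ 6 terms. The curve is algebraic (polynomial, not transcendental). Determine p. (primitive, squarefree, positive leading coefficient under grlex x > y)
First, deg p = 3. The shape is more complex than any degree-2 curve.
Then, against the integer gridlines: it crosses the y-axis at the gridline y = 0; one x-axis crossing is at x = 0.
Finally, these observations pin down the coefficients.

3*x*y^2 - y^3 + x - 3*y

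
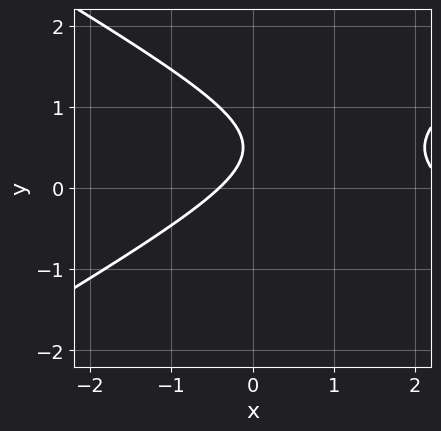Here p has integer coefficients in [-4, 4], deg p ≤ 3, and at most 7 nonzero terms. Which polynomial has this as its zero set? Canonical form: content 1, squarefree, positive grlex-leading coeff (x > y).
x^2 - 3*y^2 - 2*x + 3*y - 1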